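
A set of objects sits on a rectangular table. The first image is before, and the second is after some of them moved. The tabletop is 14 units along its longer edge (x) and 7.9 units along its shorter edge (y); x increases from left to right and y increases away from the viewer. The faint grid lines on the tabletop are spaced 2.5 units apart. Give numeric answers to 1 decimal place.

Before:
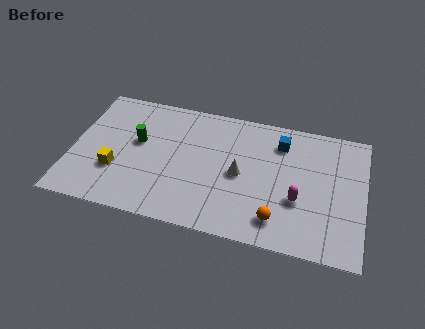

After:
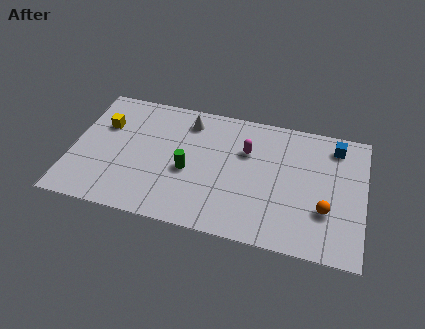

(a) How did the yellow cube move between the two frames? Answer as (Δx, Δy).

(-0.8, 2.7)

The yellow cube was at about (2.2, 2.6) and moved to about (1.4, 5.3).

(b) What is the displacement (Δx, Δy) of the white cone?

(-2.7, 2.7)

The white cone started near (8.1, 3.8) and ended near (5.4, 6.5).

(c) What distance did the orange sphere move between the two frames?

2.5

The orange sphere moved from about (10.0, 1.5) to (12.2, 2.6), a distance of √(2.2² + 1.1²) ≈ 2.5.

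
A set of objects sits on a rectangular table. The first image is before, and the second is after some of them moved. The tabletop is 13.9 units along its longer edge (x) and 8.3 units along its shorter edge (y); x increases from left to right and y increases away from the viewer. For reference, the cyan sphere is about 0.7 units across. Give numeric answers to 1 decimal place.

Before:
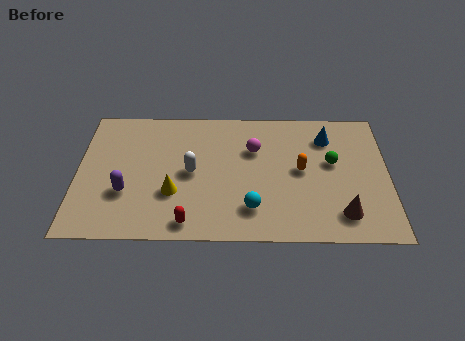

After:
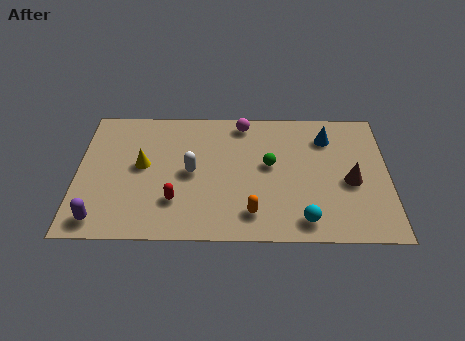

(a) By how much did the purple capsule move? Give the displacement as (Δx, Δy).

(-1.1, -1.7)

The purple capsule was at about (2.2, 2.8) and moved to about (1.1, 1.1).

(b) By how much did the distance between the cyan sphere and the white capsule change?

+2.3

The distance was about 3.5 in the first image and 5.8 in the second, so they moved 2.3 units further apart.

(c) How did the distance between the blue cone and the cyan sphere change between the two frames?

-0.3

The distance was about 5.6 in the first image and 5.3 in the second, so they moved 0.3 units closer together.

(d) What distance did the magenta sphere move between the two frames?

1.8

The magenta sphere was near (7.9, 5.6) before and (7.4, 7.3) after, so it travelled √(0.5² + 1.7²) ≈ 1.8 units.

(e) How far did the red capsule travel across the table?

1.4

From (5.0, 1.0) to (4.4, 2.3), the red capsule covered √(0.6² + 1.3²) ≈ 1.4 units.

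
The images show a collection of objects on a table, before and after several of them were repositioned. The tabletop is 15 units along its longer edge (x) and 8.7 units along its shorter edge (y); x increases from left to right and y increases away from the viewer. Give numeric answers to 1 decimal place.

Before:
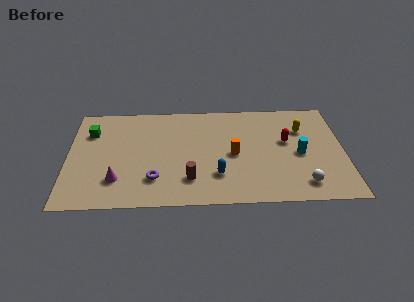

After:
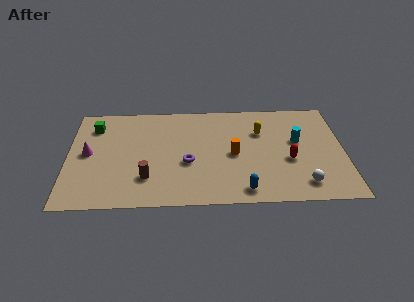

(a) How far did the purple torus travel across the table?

2.2

From (4.7, 2.2) to (6.5, 3.5), the purple torus covered √(1.8² + 1.3²) ≈ 2.2 units.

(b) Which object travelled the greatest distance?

the magenta cone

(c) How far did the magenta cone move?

2.8

From (2.7, 2.2) to (1.1, 4.5), the magenta cone covered √(1.6² + 2.3²) ≈ 2.8 units.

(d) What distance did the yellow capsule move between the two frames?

2.3

The yellow capsule moved from about (12.8, 6.1) to (10.5, 6.0), a distance of √(2.3² + 0.1²) ≈ 2.3.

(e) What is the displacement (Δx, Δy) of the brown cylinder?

(-2.3, 0.2)

The brown cylinder started near (6.6, 2.1) and ended near (4.3, 2.3).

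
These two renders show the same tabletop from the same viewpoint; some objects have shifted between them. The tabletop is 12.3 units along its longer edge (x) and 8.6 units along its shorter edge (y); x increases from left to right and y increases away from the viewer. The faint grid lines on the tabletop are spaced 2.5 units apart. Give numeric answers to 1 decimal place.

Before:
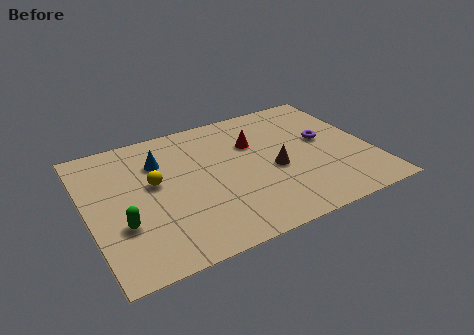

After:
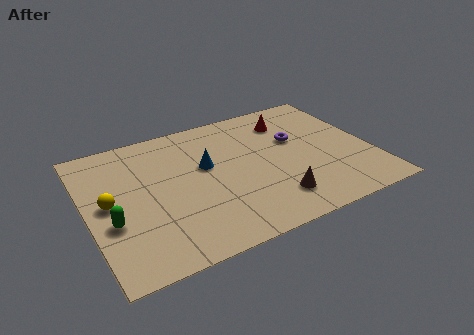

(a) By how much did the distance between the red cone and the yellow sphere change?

+3.9

Before: roughly 4.6 units apart; after: 8.5. That's 3.9 units further apart.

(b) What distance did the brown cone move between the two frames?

1.9

The brown cone moved from about (8.0, 3.7) to (7.7, 1.8), a distance of √(0.3² + 1.9²) ≈ 1.9.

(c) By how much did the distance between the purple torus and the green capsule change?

-0.7

The distance was about 9.3 in the first image and 8.6 in the second, so they moved 0.7 units closer together.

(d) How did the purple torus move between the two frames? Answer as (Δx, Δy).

(-1.2, 0.5)

From the two frames, the purple torus sits at roughly (10.4, 4.8) before and (9.2, 5.3) after.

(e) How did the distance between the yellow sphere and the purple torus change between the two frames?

+0.8

The distance was about 7.5 in the first image and 8.3 in the second, so they moved 0.8 units further apart.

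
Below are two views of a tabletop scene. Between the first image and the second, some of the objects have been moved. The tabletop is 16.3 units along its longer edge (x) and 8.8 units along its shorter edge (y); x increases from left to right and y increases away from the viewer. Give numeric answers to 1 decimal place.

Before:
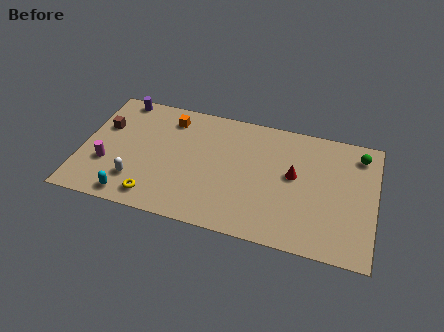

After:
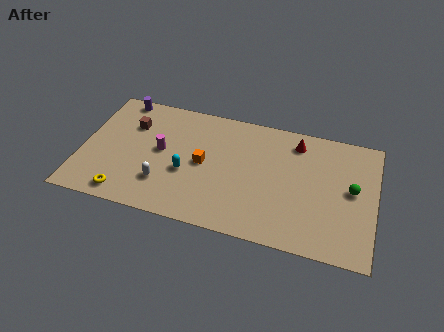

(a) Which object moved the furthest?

the cyan capsule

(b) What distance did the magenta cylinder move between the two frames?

3.4

The magenta cylinder moved from about (1.5, 3.0) to (4.4, 4.7), a distance of √(2.9² + 1.7²) ≈ 3.4.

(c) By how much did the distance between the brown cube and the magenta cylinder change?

-0.4

The distance was about 2.7 in the first image and 2.3 in the second, so they moved 0.4 units closer together.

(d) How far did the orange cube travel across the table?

3.5

The orange cube moved from about (4.7, 7.2) to (6.8, 4.4), a distance of √(2.1² + 2.8²) ≈ 3.5.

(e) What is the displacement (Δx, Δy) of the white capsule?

(1.5, 0.2)

The white capsule was at about (3.2, 2.2) and moved to about (4.7, 2.4).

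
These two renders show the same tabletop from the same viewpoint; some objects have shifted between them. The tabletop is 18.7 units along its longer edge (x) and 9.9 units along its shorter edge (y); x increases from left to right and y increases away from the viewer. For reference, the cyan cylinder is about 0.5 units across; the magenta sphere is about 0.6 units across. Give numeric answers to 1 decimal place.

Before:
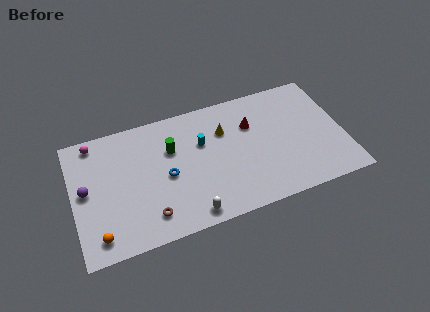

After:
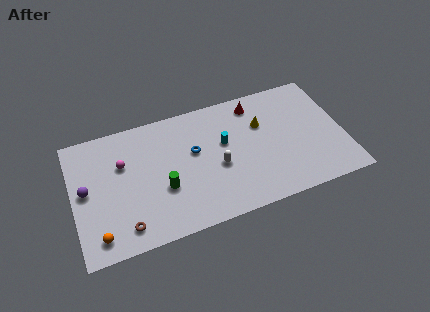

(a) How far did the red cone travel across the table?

1.6

From (12.5, 6.8) to (12.9, 8.4), the red cone covered √(0.4² + 1.6²) ≈ 1.6 units.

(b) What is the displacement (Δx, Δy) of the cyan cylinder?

(1.5, -0.5)

The cyan cylinder started near (9.0, 6.4) and ended near (10.5, 5.9).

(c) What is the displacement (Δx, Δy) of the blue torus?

(2.0, 1.3)

From the two frames, the blue torus sits at roughly (6.4, 4.6) before and (8.4, 5.9) after.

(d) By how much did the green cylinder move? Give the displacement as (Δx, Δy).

(-0.8, -2.9)

From the two frames, the green cylinder sits at roughly (6.9, 6.6) before and (6.1, 3.7) after.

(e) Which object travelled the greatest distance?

the white capsule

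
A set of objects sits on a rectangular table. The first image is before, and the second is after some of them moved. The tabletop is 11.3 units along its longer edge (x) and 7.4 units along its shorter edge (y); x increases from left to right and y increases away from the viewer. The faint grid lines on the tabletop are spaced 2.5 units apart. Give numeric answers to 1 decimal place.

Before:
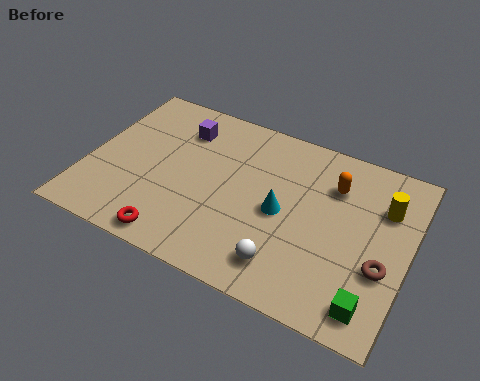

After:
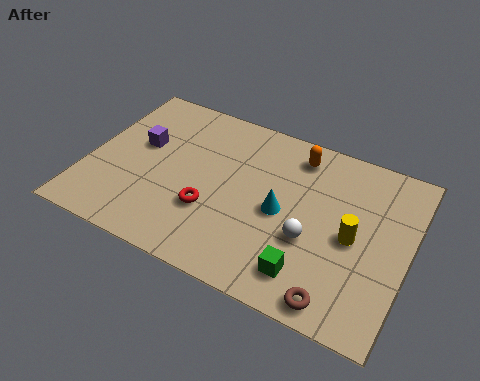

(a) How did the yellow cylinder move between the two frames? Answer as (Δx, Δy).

(-0.9, -1.7)

The yellow cylinder was at about (10.3, 5.2) and moved to about (9.4, 3.5).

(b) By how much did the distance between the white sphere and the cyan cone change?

-0.8

The distance was about 2.1 in the first image and 1.3 in the second, so they moved 0.8 units closer together.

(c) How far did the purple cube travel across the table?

1.8

The purple cube moved from about (3.0, 5.7) to (1.7, 4.4), a distance of √(1.3² + 1.3²) ≈ 1.8.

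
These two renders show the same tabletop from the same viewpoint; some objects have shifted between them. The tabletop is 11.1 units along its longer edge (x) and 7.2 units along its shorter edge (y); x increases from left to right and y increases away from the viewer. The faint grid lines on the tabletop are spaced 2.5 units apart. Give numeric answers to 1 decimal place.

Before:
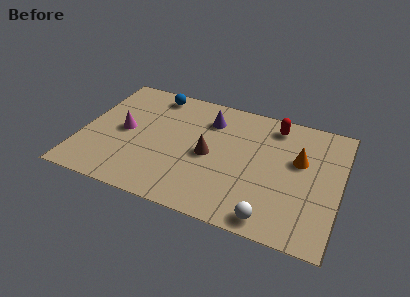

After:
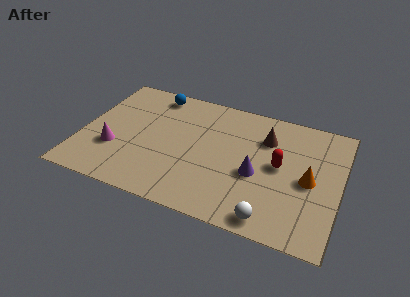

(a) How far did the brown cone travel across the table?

2.9

The brown cone moved from about (5.5, 3.4) to (7.8, 5.2), a distance of √(2.3² + 1.8²) ≈ 2.9.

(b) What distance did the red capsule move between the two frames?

2.3

From (8.1, 6.1) to (8.5, 3.8), the red capsule covered √(0.4² + 2.3²) ≈ 2.3 units.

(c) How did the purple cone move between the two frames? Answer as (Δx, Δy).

(2.3, -2.5)

From the two frames, the purple cone sits at roughly (5.3, 5.5) before and (7.6, 3.0) after.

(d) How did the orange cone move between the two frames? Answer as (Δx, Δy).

(0.5, -1.0)

The orange cone was at about (9.3, 4.4) and moved to about (9.8, 3.4).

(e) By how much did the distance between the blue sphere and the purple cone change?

+3.2

They were about 2.6 units apart before and 5.8 after — 3.2 units further apart.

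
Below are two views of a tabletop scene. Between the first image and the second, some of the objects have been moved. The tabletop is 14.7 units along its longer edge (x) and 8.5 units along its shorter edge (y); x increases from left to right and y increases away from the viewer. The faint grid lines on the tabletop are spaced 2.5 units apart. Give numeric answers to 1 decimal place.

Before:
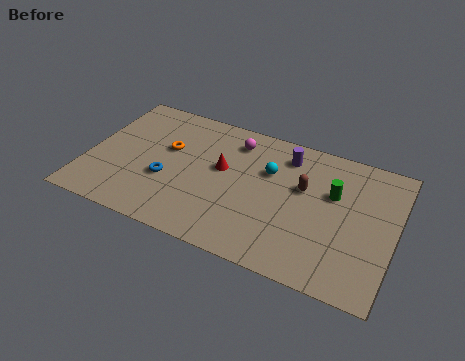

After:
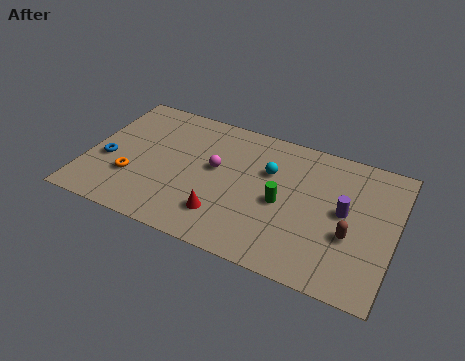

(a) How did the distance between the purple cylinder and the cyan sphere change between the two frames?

+2.4

The distance was about 1.5 in the first image and 3.9 in the second, so they moved 2.4 units further apart.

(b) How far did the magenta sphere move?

2.2

The magenta sphere was near (6.8, 6.9) before and (6.1, 4.8) after, so it travelled √(0.7² + 2.1²) ≈ 2.2 units.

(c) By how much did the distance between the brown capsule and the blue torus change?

+5.0

The distance was about 6.7 in the first image and 11.7 in the second, so they moved 5.0 units further apart.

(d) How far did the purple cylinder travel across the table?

3.8

The purple cylinder was near (9.3, 6.9) before and (12.3, 4.5) after, so it travelled √(3.0² + 2.4²) ≈ 3.8 units.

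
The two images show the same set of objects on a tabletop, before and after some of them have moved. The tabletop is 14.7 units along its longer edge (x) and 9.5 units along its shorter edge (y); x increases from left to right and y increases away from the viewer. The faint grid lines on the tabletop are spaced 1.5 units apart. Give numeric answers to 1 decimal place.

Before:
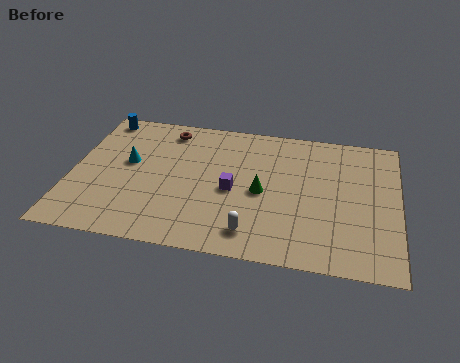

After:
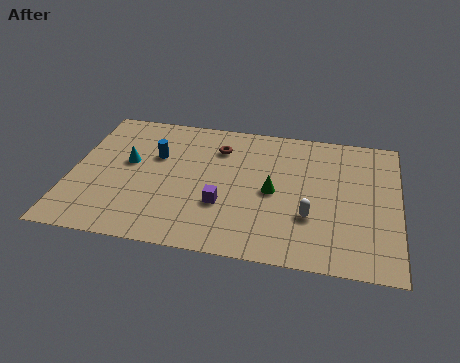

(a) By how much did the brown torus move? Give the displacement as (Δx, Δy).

(2.4, -0.9)

The brown torus was at about (4.1, 8.1) and moved to about (6.5, 7.2).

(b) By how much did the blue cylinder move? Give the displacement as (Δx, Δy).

(2.7, -2.4)

The blue cylinder started near (1.0, 8.5) and ended near (3.7, 6.1).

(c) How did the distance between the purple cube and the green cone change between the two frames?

+1.3

They were about 1.3 units apart before and 2.6 after — 1.3 units further apart.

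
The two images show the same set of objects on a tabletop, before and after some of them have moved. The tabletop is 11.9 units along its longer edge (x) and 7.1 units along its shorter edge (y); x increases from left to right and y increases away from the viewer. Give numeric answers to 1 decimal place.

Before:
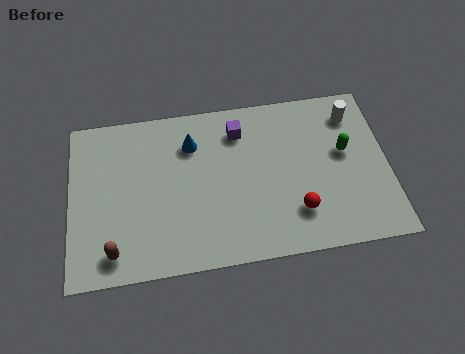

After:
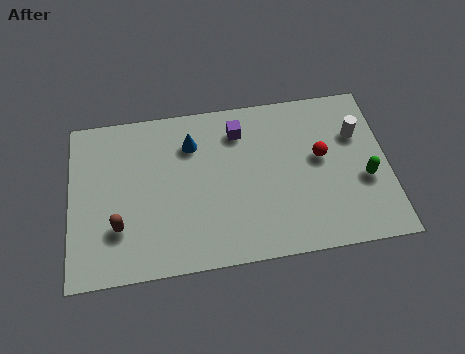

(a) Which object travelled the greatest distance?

the red sphere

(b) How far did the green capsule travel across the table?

1.5

The green capsule moved from about (10.3, 4.1) to (11.0, 2.8), a distance of √(0.7² + 1.3²) ≈ 1.5.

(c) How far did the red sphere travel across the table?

2.4

From (8.4, 1.8) to (9.4, 4.0), the red sphere covered √(1.0² + 2.2²) ≈ 2.4 units.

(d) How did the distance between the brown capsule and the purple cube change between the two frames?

-0.8

The distance was about 6.6 in the first image and 5.8 in the second, so they moved 0.8 units closer together.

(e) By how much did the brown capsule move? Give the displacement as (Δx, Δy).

(0.2, 1.0)

The brown capsule started near (1.6, 1.1) and ended near (1.8, 2.1).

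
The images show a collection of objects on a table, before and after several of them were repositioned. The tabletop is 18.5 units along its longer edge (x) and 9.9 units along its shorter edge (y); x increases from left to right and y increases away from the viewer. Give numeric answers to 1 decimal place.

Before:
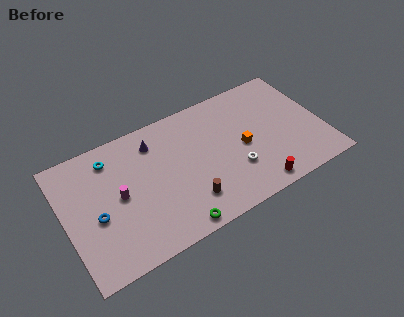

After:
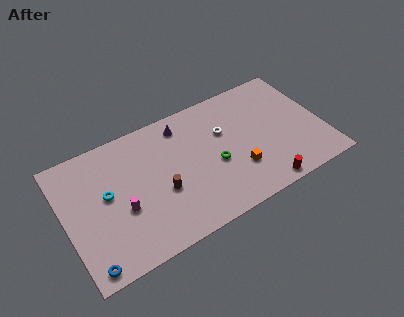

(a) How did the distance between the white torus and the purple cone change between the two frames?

-3.7

The distance was about 7.1 in the first image and 3.4 in the second, so they moved 3.7 units closer together.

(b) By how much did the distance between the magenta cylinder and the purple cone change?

+2.5

The distance was about 4.1 in the first image and 6.6 in the second, so they moved 2.5 units further apart.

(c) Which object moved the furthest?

the green torus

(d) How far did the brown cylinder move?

2.3

The brown cylinder moved from about (8.4, 2.3) to (6.7, 3.9), a distance of √(1.7² + 1.6²) ≈ 2.3.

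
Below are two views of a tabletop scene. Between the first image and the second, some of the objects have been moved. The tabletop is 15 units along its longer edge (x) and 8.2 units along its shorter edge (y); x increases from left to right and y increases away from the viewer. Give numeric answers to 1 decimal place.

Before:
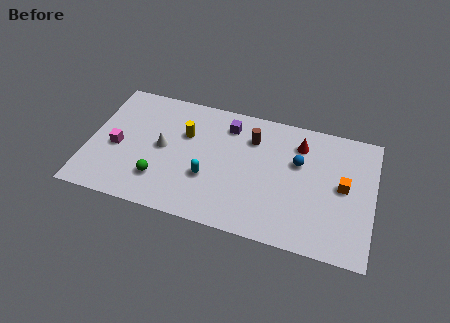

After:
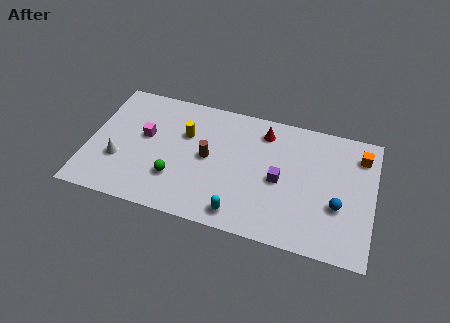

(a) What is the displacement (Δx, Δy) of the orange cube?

(0.8, 2.2)

From the two frames, the orange cube sits at roughly (13.4, 4.3) before and (14.2, 6.5) after.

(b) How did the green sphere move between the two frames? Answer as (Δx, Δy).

(0.8, 0.3)

The green sphere started near (3.9, 2.1) and ended near (4.7, 2.4).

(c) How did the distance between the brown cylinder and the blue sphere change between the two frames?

+4.3

They were about 2.7 units apart before and 7.0 after — 4.3 units further apart.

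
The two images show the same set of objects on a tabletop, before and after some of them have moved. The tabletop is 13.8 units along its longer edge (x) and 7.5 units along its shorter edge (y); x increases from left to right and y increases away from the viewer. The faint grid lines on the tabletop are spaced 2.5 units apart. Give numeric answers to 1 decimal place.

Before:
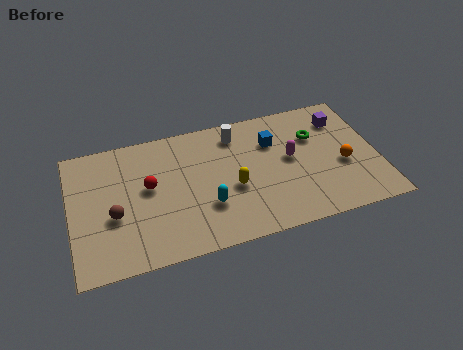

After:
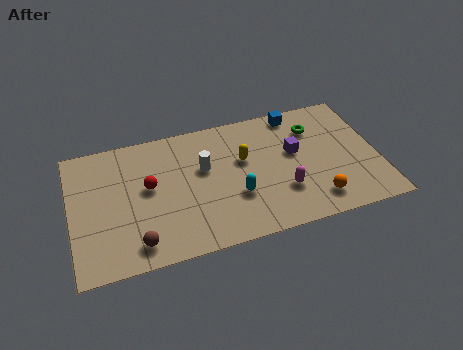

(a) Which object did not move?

the red sphere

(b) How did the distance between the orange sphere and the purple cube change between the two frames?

+0.4

The distance was about 2.7 in the first image and 3.1 in the second, so they moved 0.4 units further apart.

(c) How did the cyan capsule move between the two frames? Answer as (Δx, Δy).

(1.3, 0.2)

The cyan capsule was at about (6.0, 2.4) and moved to about (7.3, 2.6).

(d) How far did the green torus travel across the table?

0.5

The green torus was near (11.1, 5.1) before and (11.1, 5.6) after, so it travelled √(0.0² + 0.5²) ≈ 0.5 units.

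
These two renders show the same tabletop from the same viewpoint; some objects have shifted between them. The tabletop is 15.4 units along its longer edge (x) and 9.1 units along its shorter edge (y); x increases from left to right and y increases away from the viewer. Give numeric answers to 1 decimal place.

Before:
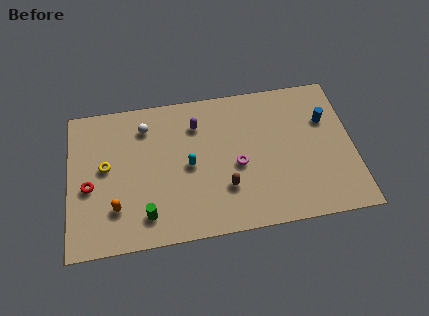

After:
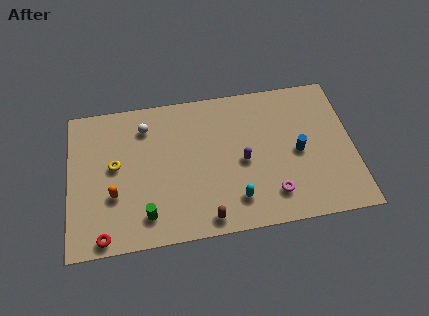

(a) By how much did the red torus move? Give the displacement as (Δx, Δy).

(0.7, -3.1)

The red torus was at about (1.1, 3.9) and moved to about (1.8, 0.8).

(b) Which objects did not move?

the white sphere and the green cylinder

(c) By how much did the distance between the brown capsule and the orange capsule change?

-0.5

They were about 5.9 units apart before and 5.4 after — 0.5 units closer together.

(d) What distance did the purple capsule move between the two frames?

3.6

The purple capsule was near (7.0, 6.9) before and (9.4, 4.2) after, so it travelled √(2.4² + 2.7²) ≈ 3.6 units.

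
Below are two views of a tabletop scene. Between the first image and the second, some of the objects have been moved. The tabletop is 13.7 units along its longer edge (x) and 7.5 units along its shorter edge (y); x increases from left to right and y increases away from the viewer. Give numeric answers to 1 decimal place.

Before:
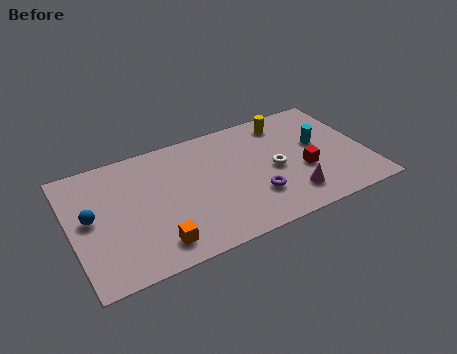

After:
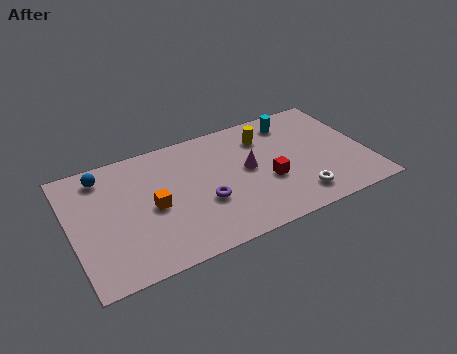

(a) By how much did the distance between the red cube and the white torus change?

+0.5

Before: roughly 1.4 units apart; after: 1.9. That's 0.5 units further apart.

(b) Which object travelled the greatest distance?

the magenta cone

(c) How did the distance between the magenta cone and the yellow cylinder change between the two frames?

-2.7

They were about 4.7 units apart before and 2.0 after — 2.7 units closer together.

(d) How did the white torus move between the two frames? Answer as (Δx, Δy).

(0.8, -2.1)

The white torus started near (9.4, 3.5) and ended near (10.2, 1.4).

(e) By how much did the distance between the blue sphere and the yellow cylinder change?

-2.2

Before: roughly 9.7 units apart; after: 7.5. That's 2.2 units closer together.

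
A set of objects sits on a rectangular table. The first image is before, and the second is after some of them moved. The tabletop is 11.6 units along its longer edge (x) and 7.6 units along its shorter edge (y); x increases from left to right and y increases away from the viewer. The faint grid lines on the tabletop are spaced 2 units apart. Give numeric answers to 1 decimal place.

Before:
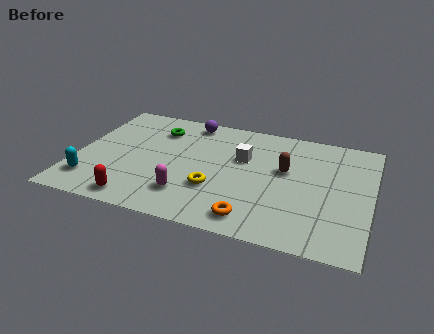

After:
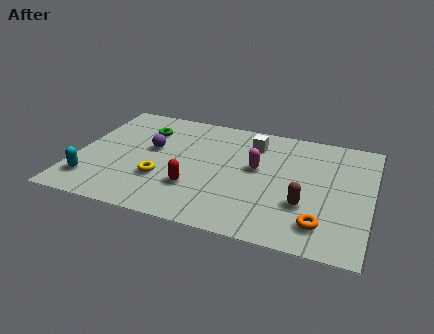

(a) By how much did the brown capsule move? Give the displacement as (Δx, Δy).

(0.9, -2.0)

The brown capsule started near (8.2, 4.5) and ended near (9.1, 2.5).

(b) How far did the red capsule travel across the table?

2.5

The red capsule moved from about (2.7, 0.9) to (4.8, 2.3), a distance of √(2.1² + 1.4²) ≈ 2.5.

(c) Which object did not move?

the cyan capsule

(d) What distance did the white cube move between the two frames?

1.1

The white cube was near (6.5, 4.8) before and (6.8, 5.9) after, so it travelled √(0.3² + 1.1²) ≈ 1.1 units.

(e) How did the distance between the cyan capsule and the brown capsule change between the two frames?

+0.4

Before: roughly 7.9 units apart; after: 8.3. That's 0.4 units further apart.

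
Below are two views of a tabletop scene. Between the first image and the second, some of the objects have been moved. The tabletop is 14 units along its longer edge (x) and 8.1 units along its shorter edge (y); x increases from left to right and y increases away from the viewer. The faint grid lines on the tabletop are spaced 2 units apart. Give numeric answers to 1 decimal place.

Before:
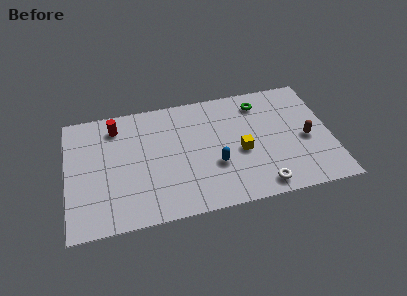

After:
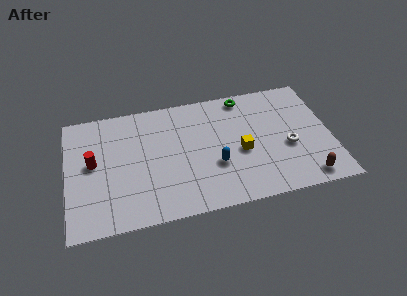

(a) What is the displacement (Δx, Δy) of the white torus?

(1.6, 2.3)

The white torus started near (10.1, 1.0) and ended near (11.7, 3.3).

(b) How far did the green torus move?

1.0

From (10.4, 6.6) to (9.6, 7.2), the green torus covered √(0.8² + 0.6²) ≈ 1.0 units.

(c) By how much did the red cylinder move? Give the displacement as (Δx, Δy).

(-1.3, -2.2)

The red cylinder was at about (2.7, 6.6) and moved to about (1.4, 4.4).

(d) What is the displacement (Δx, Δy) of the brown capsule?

(-0.2, -2.6)

From the two frames, the brown capsule sits at roughly (12.7, 3.6) before and (12.5, 1.0) after.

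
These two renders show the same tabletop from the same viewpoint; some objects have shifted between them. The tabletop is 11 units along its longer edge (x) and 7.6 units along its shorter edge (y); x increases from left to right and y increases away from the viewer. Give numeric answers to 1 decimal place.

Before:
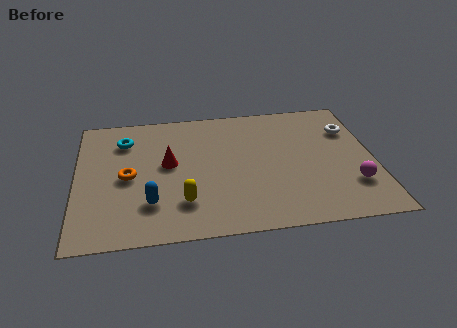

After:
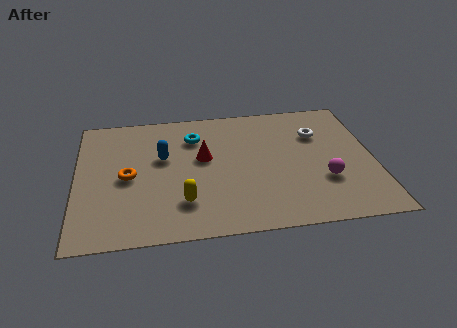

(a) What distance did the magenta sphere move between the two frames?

1.1

The magenta sphere was near (10.1, 2.1) before and (9.1, 2.5) after, so it travelled √(1.0² + 0.4²) ≈ 1.1 units.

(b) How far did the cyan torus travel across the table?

2.6

The cyan torus was near (1.8, 5.8) before and (4.4, 5.7) after, so it travelled √(2.6² + 0.1²) ≈ 2.6 units.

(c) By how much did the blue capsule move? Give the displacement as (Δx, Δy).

(0.5, 2.6)

From the two frames, the blue capsule sits at roughly (2.7, 2.0) before and (3.2, 4.6) after.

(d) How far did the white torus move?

1.2

From (10.2, 5.4) to (9.0, 5.3), the white torus covered √(1.2² + 0.1²) ≈ 1.2 units.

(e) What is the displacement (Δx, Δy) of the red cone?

(1.3, 0.2)

The red cone was at about (3.4, 4.2) and moved to about (4.7, 4.4).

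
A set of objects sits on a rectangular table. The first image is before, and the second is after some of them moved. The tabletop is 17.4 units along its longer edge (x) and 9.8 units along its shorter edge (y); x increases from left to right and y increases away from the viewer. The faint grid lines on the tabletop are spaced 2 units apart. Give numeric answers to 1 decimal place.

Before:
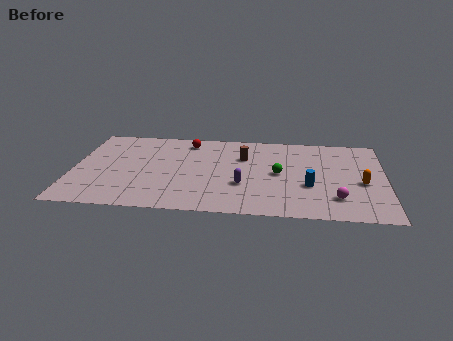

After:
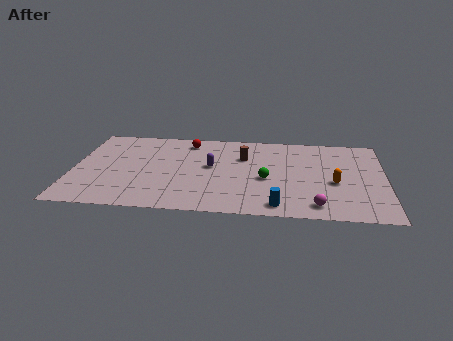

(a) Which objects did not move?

the brown cylinder and the red sphere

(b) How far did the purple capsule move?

2.7

From (9.5, 3.4) to (7.7, 5.4), the purple capsule covered √(1.8² + 2.0²) ≈ 2.7 units.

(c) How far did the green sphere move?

1.0

From (11.5, 4.9) to (10.8, 4.2), the green sphere covered √(0.7² + 0.7²) ≈ 1.0 units.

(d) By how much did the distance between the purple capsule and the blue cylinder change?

+2.0

They were about 3.7 units apart before and 5.7 after — 2.0 units further apart.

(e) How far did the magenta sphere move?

1.4

The magenta sphere was near (14.7, 2.3) before and (13.6, 1.4) after, so it travelled √(1.1² + 0.9²) ≈ 1.4 units.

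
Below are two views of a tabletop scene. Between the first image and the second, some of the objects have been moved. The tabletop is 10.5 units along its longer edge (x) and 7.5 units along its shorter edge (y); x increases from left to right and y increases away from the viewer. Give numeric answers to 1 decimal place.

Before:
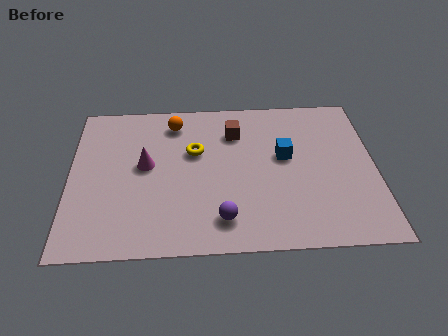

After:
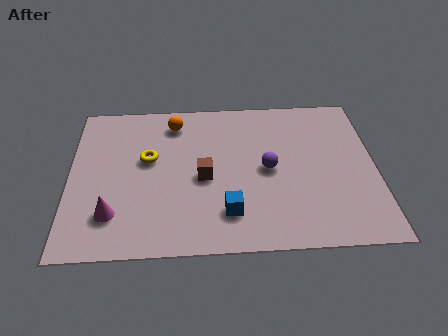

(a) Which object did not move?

the orange sphere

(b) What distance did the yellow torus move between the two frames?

1.6

From (4.3, 4.7) to (2.7, 4.4), the yellow torus covered √(1.6² + 0.3²) ≈ 1.6 units.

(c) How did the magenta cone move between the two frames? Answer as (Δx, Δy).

(-1.1, -2.3)

The magenta cone was at about (2.6, 4.1) and moved to about (1.5, 1.8).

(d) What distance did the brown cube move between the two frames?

2.5

The brown cube moved from about (5.7, 5.6) to (4.6, 3.4), a distance of √(1.1² + 2.2²) ≈ 2.5.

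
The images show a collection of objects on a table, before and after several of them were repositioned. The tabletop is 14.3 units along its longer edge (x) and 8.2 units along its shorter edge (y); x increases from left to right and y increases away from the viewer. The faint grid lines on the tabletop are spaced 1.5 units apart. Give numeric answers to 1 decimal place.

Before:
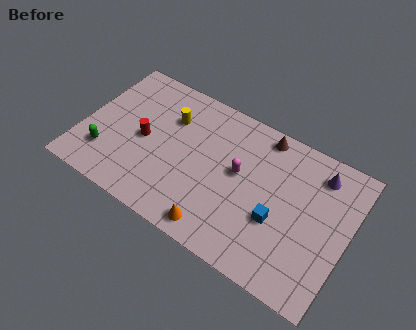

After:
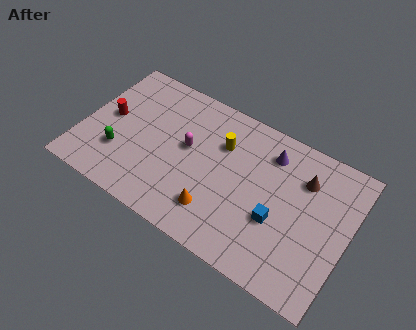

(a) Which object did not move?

the blue cube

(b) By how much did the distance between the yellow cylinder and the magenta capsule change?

-2.2

They were about 4.2 units apart before and 2.0 after — 2.2 units closer together.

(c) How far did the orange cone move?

0.9

The orange cone moved from about (7.8, 1.0) to (7.6, 1.9), a distance of √(0.2² + 0.9²) ≈ 0.9.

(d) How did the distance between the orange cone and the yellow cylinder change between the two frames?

-2.1

Before: roughly 5.9 units apart; after: 3.8. That's 2.1 units closer together.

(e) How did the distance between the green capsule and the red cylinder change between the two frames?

-0.5

The distance was about 2.5 in the first image and 2.0 in the second, so they moved 0.5 units closer together.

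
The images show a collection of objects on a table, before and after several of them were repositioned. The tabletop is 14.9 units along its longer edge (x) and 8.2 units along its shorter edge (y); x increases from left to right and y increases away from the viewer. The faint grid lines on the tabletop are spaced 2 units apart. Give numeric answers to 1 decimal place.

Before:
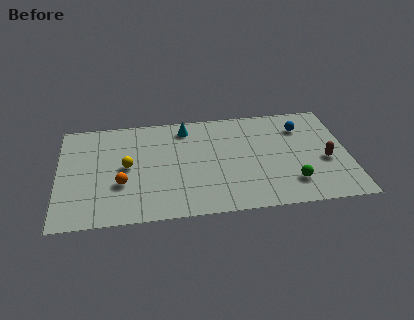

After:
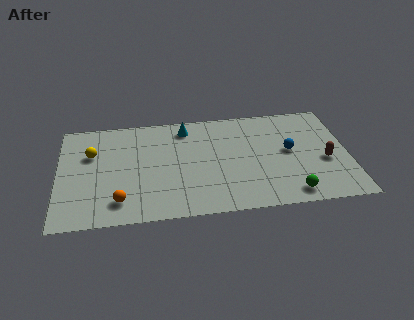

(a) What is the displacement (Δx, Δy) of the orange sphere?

(-0.1, -1.3)

From the two frames, the orange sphere sits at roughly (3.2, 2.9) before and (3.1, 1.6) after.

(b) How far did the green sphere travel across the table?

0.8

The green sphere was near (11.9, 1.9) before and (11.8, 1.1) after, so it travelled √(0.1² + 0.8²) ≈ 0.8 units.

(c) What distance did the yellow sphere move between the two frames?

2.2

The yellow sphere was near (3.5, 4.2) before and (1.7, 5.4) after, so it travelled √(1.8² + 1.2²) ≈ 2.2 units.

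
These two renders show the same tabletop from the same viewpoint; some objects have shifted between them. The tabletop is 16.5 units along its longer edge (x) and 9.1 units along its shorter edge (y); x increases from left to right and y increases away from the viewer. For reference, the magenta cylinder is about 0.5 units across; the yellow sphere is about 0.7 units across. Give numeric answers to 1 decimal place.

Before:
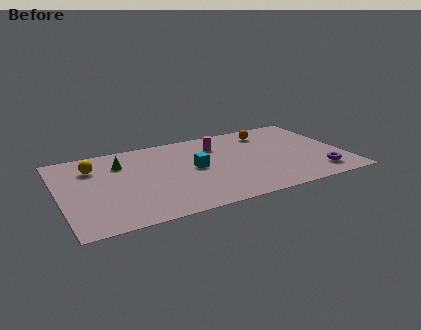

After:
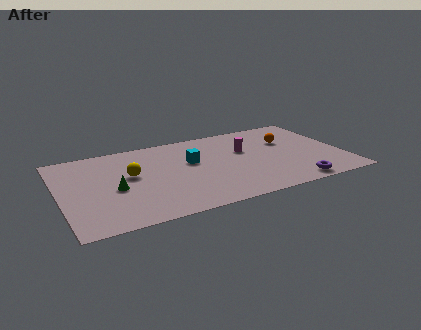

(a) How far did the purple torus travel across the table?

1.7

The purple torus was near (14.7, 1.7) before and (13.2, 1.0) after, so it travelled √(1.5² + 0.7²) ≈ 1.7 units.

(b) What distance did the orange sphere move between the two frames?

1.7

The orange sphere moved from about (12.5, 7.4) to (13.5, 6.0), a distance of √(1.0² + 1.4²) ≈ 1.7.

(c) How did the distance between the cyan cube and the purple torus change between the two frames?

-0.4

The distance was about 7.5 in the first image and 7.1 in the second, so they moved 0.4 units closer together.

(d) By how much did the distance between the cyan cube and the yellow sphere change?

-2.5

They were about 6.1 units apart before and 3.6 after — 2.5 units closer together.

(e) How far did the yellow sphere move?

2.6

From (2.1, 6.8) to (4.1, 5.2), the yellow sphere covered √(2.0² + 1.6²) ≈ 2.6 units.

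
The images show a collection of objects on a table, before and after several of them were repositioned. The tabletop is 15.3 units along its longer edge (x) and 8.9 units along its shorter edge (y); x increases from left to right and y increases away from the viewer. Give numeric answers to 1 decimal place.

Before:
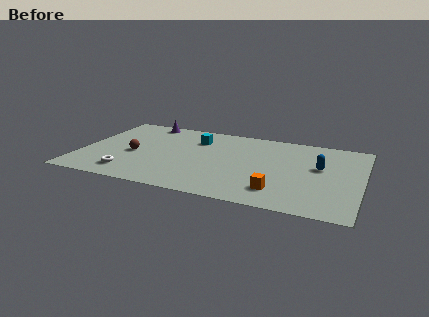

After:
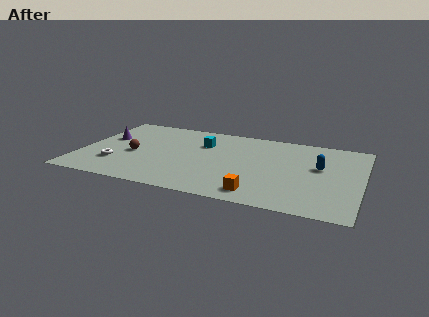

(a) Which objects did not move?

the blue capsule and the brown sphere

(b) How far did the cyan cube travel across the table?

0.6

The cyan cube was near (6.1, 6.6) before and (6.5, 6.2) after, so it travelled √(0.4² + 0.4²) ≈ 0.6 units.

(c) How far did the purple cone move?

3.2

The purple cone moved from about (3.1, 8.0) to (1.2, 5.4), a distance of √(1.9² + 2.6²) ≈ 3.2.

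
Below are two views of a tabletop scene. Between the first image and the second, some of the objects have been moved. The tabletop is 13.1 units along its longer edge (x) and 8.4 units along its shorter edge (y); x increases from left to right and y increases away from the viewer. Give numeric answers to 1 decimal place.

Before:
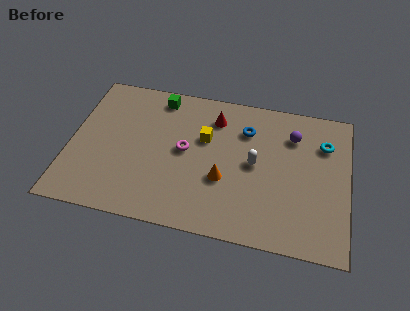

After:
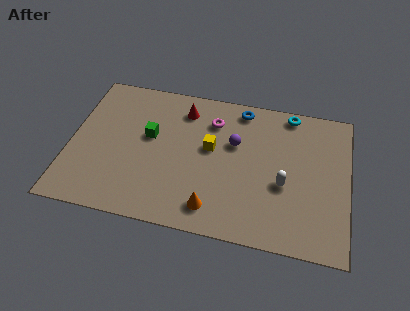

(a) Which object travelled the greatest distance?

the purple sphere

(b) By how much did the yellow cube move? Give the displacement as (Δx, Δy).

(0.3, -0.5)

The yellow cube was at about (6.3, 5.3) and moved to about (6.6, 4.8).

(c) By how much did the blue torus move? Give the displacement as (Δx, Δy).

(-0.3, 1.2)

The blue torus started near (8.2, 6.2) and ended near (7.9, 7.4).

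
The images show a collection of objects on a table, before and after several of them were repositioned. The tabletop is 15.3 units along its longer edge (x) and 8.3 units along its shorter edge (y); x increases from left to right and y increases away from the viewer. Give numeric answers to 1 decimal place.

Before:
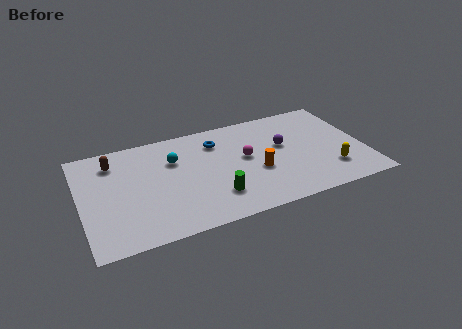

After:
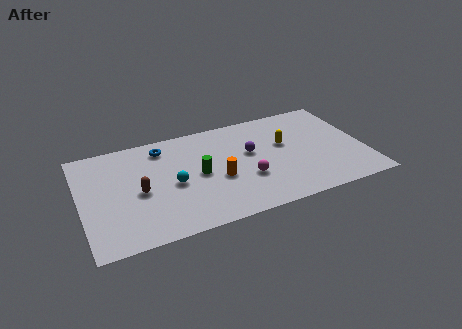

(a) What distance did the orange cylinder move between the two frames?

2.1

The orange cylinder was near (9.4, 3.3) before and (7.3, 3.4) after, so it travelled √(2.1² + 0.1²) ≈ 2.1 units.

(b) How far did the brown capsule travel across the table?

3.0

The brown capsule moved from about (1.9, 6.6) to (3.1, 3.8), a distance of √(1.2² + 2.8²) ≈ 3.0.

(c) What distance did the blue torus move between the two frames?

2.9

The blue torus was near (7.5, 6.4) before and (4.6, 6.9) after, so it travelled √(2.9² + 0.5²) ≈ 2.9 units.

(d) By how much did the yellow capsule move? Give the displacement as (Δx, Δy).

(-2.2, 2.9)

The yellow capsule was at about (13.3, 2.1) and moved to about (11.1, 5.0).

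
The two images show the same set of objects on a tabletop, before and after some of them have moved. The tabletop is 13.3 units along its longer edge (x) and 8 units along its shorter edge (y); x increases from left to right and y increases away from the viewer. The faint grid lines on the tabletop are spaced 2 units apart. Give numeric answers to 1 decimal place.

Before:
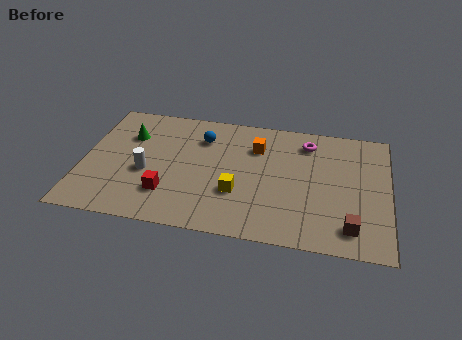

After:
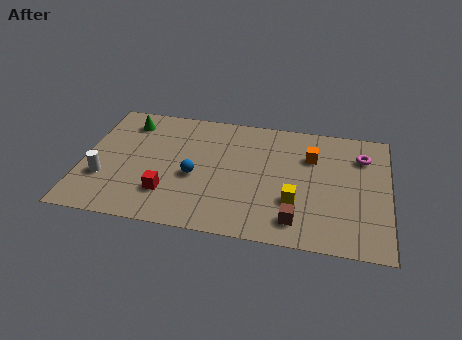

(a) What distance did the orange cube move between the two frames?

2.4

The orange cube moved from about (7.5, 5.8) to (9.9, 5.6), a distance of √(2.4² + 0.2²) ≈ 2.4.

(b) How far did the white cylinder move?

1.9

The white cylinder was near (2.8, 3.3) before and (1.0, 2.6) after, so it travelled √(1.8² + 0.7²) ≈ 1.9 units.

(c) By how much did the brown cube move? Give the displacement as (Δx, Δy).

(-2.3, 0.0)

The brown cube started near (11.7, 1.4) and ended near (9.4, 1.4).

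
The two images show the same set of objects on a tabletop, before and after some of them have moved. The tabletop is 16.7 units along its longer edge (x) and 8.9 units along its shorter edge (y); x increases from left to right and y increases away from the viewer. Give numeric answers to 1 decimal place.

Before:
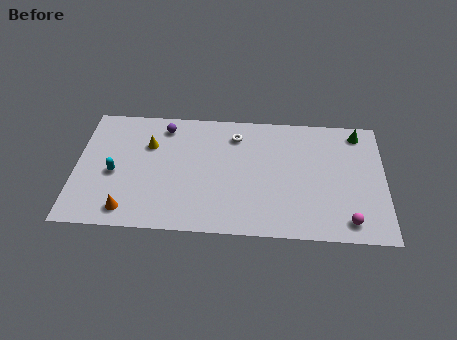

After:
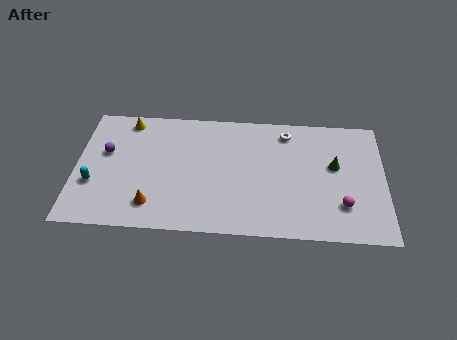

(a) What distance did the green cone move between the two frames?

2.8

The green cone moved from about (15.3, 7.7) to (14.0, 5.2), a distance of √(1.3² + 2.5²) ≈ 2.8.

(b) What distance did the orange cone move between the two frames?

1.4

From (2.9, 1.3) to (4.2, 1.8), the orange cone covered √(1.3² + 0.5²) ≈ 1.4 units.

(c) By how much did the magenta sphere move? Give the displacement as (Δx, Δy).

(-0.3, 1.1)

The magenta sphere was at about (14.7, 1.3) and moved to about (14.4, 2.4).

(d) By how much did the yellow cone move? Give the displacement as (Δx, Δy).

(-1.2, 1.7)

From the two frames, the yellow cone sits at roughly (3.9, 6.1) before and (2.7, 7.8) after.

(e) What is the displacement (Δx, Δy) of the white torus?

(2.8, 0.4)

The white torus started near (8.6, 7.1) and ended near (11.4, 7.5).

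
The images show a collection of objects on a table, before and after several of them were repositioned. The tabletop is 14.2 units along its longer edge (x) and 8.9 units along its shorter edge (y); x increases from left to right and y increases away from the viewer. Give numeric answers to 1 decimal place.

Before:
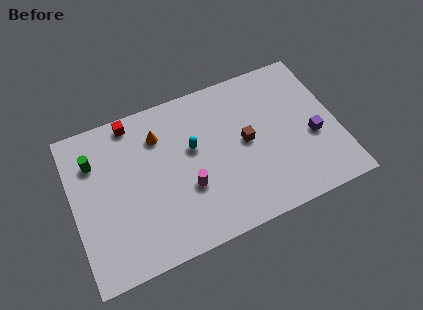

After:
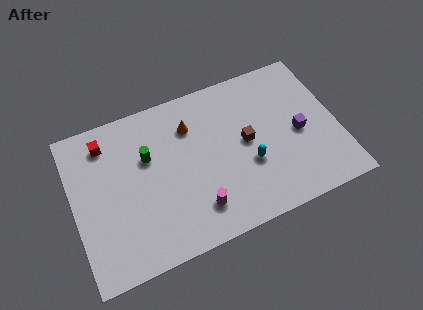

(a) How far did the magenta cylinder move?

1.3

The magenta cylinder moved from about (6.0, 3.2) to (6.3, 1.9), a distance of √(0.3² + 1.3²) ≈ 1.3.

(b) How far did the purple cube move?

0.9

The purple cube was near (12.8, 3.6) before and (12.1, 4.1) after, so it travelled √(0.7² + 0.5²) ≈ 0.9 units.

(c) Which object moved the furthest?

the cyan capsule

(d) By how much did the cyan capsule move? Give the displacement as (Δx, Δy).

(2.8, -2.0)

From the two frames, the cyan capsule sits at roughly (6.5, 5.3) before and (9.3, 3.3) after.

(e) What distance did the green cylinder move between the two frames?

2.9

The green cylinder was near (1.3, 6.5) before and (4.1, 5.7) after, so it travelled √(2.8² + 0.8²) ≈ 2.9 units.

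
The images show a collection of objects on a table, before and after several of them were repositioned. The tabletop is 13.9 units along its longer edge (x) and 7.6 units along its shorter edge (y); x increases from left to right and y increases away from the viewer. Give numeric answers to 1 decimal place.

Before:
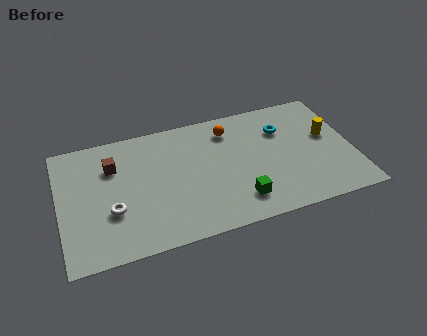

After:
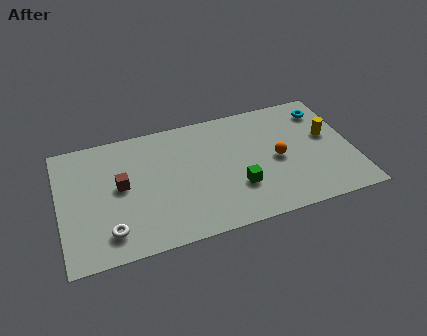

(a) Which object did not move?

the yellow cylinder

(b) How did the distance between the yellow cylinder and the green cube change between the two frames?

-0.4

The distance was about 5.3 in the first image and 4.9 in the second, so they moved 0.4 units closer together.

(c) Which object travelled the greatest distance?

the orange sphere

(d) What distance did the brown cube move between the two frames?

1.3

The brown cube moved from about (2.6, 5.4) to (2.9, 4.1), a distance of √(0.3² + 1.3²) ≈ 1.3.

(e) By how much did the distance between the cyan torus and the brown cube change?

+2.0

They were about 8.1 units apart before and 10.1 after — 2.0 units further apart.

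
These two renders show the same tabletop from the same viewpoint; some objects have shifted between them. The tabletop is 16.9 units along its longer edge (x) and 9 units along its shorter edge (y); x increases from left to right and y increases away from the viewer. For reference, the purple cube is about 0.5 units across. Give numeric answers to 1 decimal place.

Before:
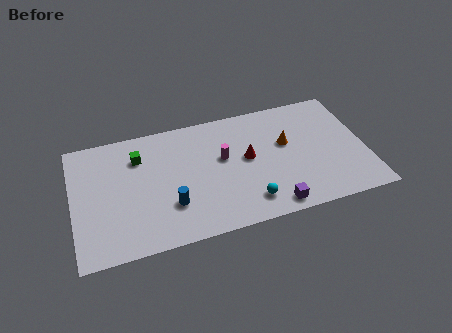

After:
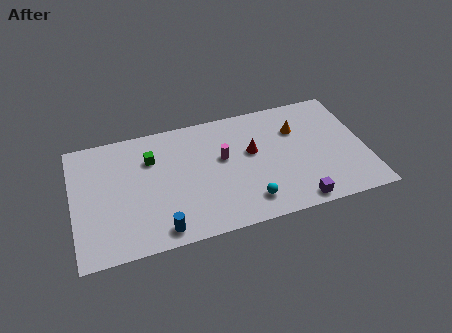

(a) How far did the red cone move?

0.5

The red cone moved from about (10.1, 4.9) to (10.4, 5.3), a distance of √(0.3² + 0.4²) ≈ 0.5.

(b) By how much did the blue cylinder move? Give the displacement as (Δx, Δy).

(-0.7, -1.6)

From the two frames, the blue cylinder sits at roughly (5.5, 2.7) before and (4.8, 1.1) after.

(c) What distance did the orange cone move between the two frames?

1.1

The orange cone moved from about (12.4, 5.4) to (13.1, 6.3), a distance of √(0.7² + 0.9²) ≈ 1.1.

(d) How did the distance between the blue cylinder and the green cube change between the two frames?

+1.0

The distance was about 4.3 in the first image and 5.3 in the second, so they moved 1.0 units further apart.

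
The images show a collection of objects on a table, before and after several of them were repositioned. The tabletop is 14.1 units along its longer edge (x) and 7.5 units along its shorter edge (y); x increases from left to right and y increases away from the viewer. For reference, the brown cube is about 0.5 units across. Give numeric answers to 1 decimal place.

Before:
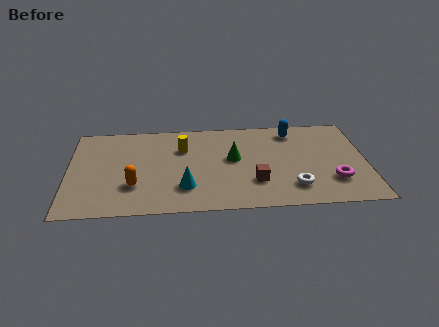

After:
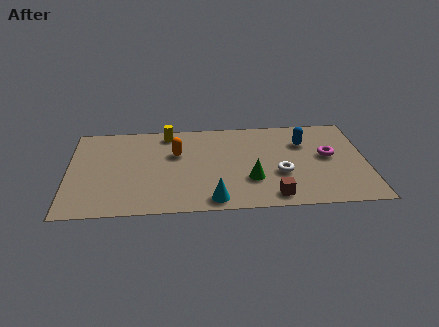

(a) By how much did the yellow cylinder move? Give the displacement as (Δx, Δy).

(-0.7, 1.3)

The yellow cylinder started near (5.4, 5.2) and ended near (4.7, 6.5).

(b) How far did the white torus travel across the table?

1.3

The white torus moved from about (10.6, 1.7) to (10.0, 2.8), a distance of √(0.6² + 1.1²) ≈ 1.3.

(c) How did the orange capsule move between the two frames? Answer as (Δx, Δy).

(2.0, 2.5)

From the two frames, the orange capsule sits at roughly (3.1, 2.3) before and (5.1, 4.8) after.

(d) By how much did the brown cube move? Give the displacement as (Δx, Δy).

(0.8, -1.2)

From the two frames, the brown cube sits at roughly (8.8, 2.2) before and (9.6, 1.0) after.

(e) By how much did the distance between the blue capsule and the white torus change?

-1.8

They were about 4.6 units apart before and 2.8 after — 1.8 units closer together.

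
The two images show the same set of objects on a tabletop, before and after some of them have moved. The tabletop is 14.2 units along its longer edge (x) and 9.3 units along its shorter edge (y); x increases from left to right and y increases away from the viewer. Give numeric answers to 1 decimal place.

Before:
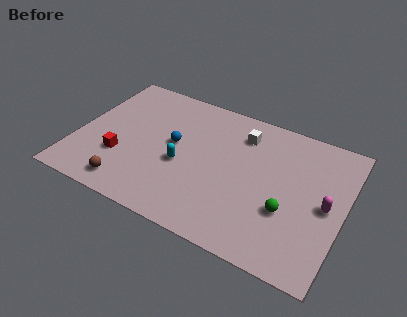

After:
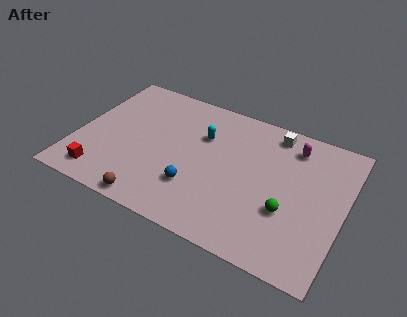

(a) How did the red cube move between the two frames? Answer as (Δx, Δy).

(-0.8, -1.6)

The red cube started near (2.5, 3.0) and ended near (1.7, 1.4).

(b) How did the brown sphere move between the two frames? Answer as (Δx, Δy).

(1.4, -0.5)

The brown sphere started near (3.2, 1.3) and ended near (4.6, 0.8).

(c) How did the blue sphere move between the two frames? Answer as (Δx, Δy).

(1.5, -2.4)

The blue sphere was at about (5.1, 5.1) and moved to about (6.6, 2.7).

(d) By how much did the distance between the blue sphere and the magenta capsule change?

-1.5

Before: roughly 8.2 units apart; after: 6.7. That's 1.5 units closer together.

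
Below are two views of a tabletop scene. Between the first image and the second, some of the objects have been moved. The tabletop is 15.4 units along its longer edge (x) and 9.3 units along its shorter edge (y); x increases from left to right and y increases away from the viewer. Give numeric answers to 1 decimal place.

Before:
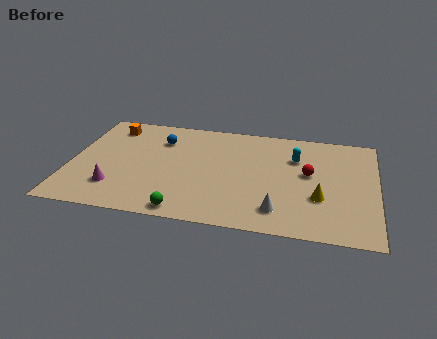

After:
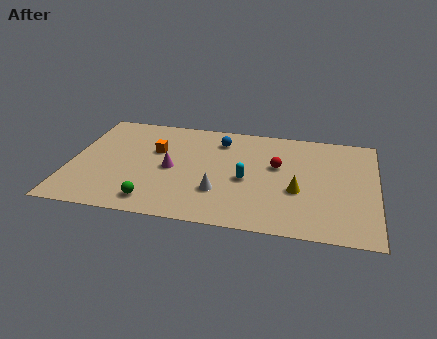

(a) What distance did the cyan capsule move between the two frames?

3.4

The cyan capsule was near (11.3, 6.5) before and (8.9, 4.1) after, so it travelled √(2.4² + 2.4²) ≈ 3.4 units.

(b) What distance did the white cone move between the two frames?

3.2

From (10.6, 1.8) to (7.6, 2.8), the white cone covered √(3.0² + 1.0²) ≈ 3.2 units.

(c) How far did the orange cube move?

3.0

The orange cube moved from about (1.8, 7.7) to (4.2, 5.9), a distance of √(2.4² + 1.8²) ≈ 3.0.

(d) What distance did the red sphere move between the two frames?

1.6

The red sphere was near (12.0, 5.2) before and (10.4, 5.6) after, so it travelled √(1.6² + 0.4²) ≈ 1.6 units.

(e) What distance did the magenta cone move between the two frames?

3.4

The magenta cone moved from about (2.4, 2.3) to (5.1, 4.4), a distance of √(2.7² + 2.1²) ≈ 3.4.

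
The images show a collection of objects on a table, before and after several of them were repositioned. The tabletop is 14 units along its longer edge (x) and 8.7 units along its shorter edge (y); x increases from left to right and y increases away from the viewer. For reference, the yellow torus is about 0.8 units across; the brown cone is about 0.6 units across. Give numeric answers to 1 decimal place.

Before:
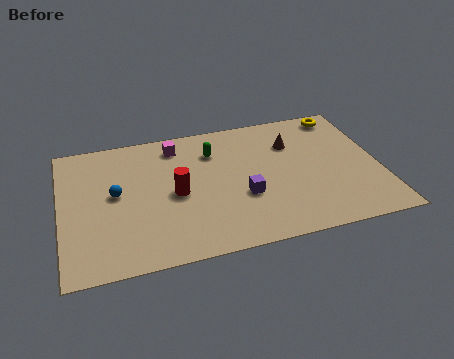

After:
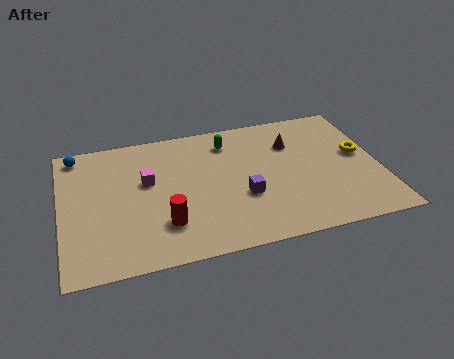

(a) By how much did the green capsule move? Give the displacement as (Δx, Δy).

(0.7, 0.5)

From the two frames, the green capsule sits at roughly (6.8, 6.5) before and (7.5, 7.0) after.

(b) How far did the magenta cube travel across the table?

2.5

The magenta cube moved from about (5.2, 7.3) to (3.8, 5.2), a distance of √(1.4² + 2.1²) ≈ 2.5.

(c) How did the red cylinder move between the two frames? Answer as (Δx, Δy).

(-0.6, -1.8)

From the two frames, the red cylinder sits at roughly (5.0, 4.1) before and (4.4, 2.3) after.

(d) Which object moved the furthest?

the blue sphere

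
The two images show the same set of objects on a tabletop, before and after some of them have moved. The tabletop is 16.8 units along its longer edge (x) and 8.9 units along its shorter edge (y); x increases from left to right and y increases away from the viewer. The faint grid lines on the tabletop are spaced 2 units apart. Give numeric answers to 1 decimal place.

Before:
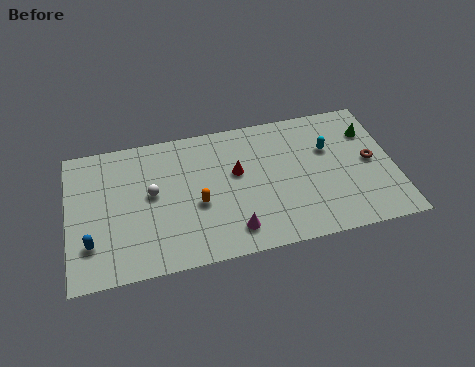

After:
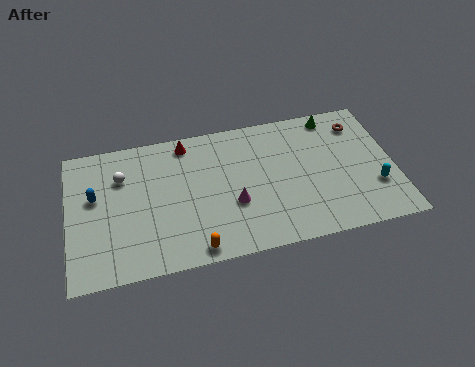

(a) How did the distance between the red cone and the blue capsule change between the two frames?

-2.7

They were about 8.1 units apart before and 5.4 after — 2.7 units closer together.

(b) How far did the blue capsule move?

2.9

The blue capsule moved from about (1.1, 2.4) to (1.4, 5.3), a distance of √(0.3² + 2.9²) ≈ 2.9.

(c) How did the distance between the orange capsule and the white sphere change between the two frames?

+3.8

The distance was about 2.6 in the first image and 6.4 in the second, so they moved 3.8 units further apart.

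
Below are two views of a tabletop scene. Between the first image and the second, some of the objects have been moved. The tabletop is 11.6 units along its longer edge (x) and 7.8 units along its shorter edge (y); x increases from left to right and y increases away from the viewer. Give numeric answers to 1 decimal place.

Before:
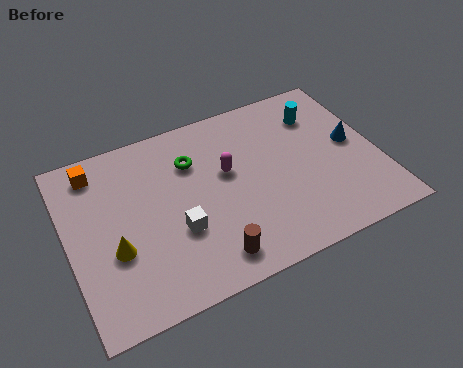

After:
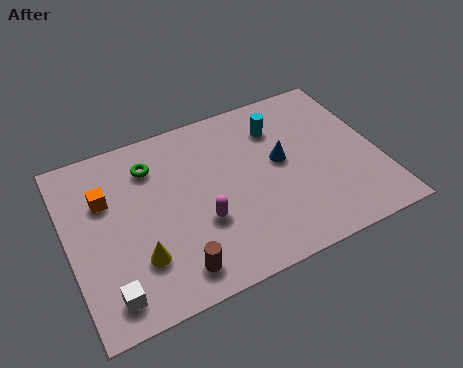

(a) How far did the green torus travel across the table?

1.6

From (4.8, 5.6) to (3.3, 6.0), the green torus covered √(1.5² + 0.4²) ≈ 1.6 units.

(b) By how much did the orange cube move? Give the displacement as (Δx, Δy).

(0.2, -1.4)

The orange cube started near (1.3, 6.6) and ended near (1.5, 5.2).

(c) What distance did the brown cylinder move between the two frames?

1.3

From (4.9, 1.2) to (3.6, 1.2), the brown cylinder covered √(1.3² + 0.0²) ≈ 1.3 units.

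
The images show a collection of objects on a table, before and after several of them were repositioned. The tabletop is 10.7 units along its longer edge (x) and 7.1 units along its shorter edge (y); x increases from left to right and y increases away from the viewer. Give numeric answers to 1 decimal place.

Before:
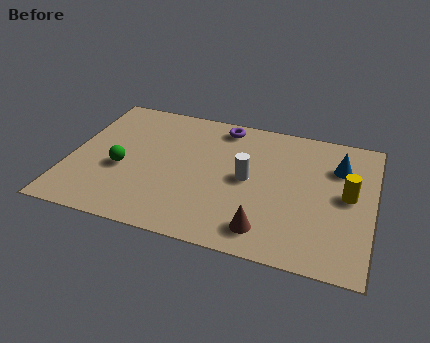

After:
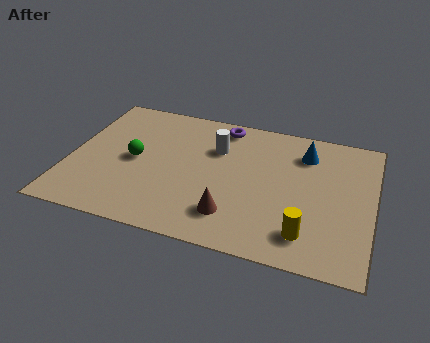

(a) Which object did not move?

the purple torus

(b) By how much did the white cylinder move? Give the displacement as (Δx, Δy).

(-1.2, 1.3)

From the two frames, the white cylinder sits at roughly (6.3, 3.6) before and (5.1, 4.9) after.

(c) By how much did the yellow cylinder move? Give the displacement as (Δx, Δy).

(-1.3, -2.3)

The yellow cylinder started near (9.8, 3.7) and ended near (8.5, 1.4).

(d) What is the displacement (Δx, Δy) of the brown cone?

(-1.2, 0.4)

From the two frames, the brown cone sits at roughly (7.1, 1.2) before and (5.9, 1.6) after.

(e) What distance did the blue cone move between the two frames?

1.3

The blue cone moved from about (9.4, 5.1) to (8.2, 5.5), a distance of √(1.2² + 0.4²) ≈ 1.3.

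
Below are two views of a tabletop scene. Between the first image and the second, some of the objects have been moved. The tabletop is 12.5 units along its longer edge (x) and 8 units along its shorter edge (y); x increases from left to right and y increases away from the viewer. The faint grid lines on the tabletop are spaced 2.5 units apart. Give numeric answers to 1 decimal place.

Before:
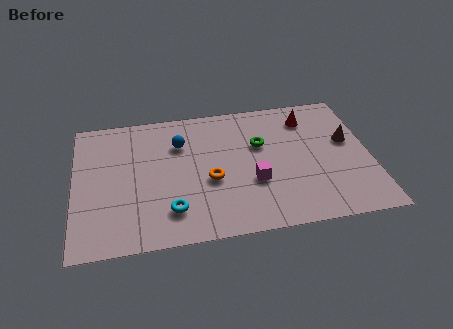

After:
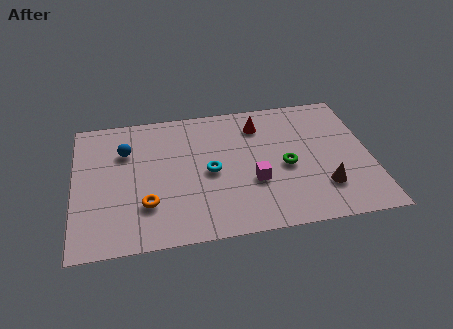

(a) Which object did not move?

the magenta cube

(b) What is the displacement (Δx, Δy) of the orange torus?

(-2.7, -1.0)

The orange torus started near (5.7, 3.3) and ended near (3.0, 2.3).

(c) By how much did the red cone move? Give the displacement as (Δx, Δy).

(-2.1, -0.1)

From the two frames, the red cone sits at roughly (10.0, 6.4) before and (7.9, 6.3) after.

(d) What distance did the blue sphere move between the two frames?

2.3

The blue sphere was near (4.5, 5.7) before and (2.2, 5.6) after, so it travelled √(2.3² + 0.1²) ≈ 2.3 units.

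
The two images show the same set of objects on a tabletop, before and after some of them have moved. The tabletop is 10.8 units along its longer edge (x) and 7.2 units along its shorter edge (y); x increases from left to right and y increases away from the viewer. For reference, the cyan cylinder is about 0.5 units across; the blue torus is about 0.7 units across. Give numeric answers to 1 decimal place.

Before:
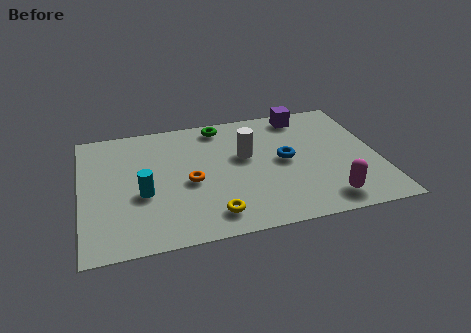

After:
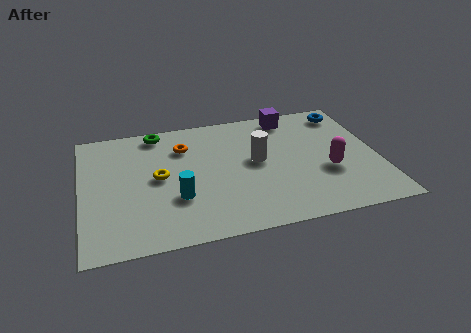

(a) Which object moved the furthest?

the blue torus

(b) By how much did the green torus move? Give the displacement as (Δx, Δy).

(-2.3, 0.1)

From the two frames, the green torus sits at roughly (5.2, 6.3) before and (2.9, 6.4) after.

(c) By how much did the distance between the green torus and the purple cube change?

+1.8

Before: roughly 3.1 units apart; after: 4.9. That's 1.8 units further apart.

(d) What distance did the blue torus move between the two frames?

3.5

The blue torus moved from about (7.4, 3.7) to (9.9, 6.1), a distance of √(2.5² + 2.4²) ≈ 3.5.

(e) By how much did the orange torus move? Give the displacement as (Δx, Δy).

(-0.1, 2.1)

The orange torus started near (3.9, 3.2) and ended near (3.8, 5.3).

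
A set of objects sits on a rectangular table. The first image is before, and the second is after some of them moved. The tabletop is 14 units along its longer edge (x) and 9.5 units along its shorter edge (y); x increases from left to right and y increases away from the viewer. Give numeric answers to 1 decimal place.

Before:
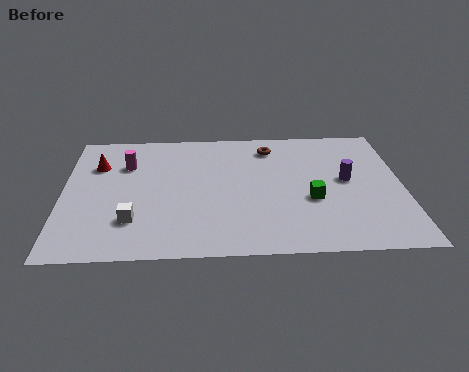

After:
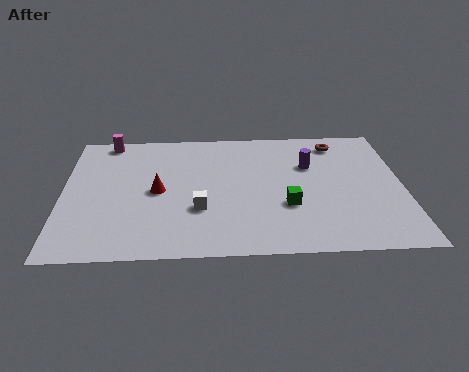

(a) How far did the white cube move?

2.8

From (2.9, 2.5) to (5.6, 3.2), the white cube covered √(2.7² + 0.7²) ≈ 2.8 units.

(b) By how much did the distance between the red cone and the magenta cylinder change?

+3.3

Before: roughly 1.2 units apart; after: 4.5. That's 3.3 units further apart.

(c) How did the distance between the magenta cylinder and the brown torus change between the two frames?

+3.5

They were about 6.1 units apart before and 9.6 after — 3.5 units further apart.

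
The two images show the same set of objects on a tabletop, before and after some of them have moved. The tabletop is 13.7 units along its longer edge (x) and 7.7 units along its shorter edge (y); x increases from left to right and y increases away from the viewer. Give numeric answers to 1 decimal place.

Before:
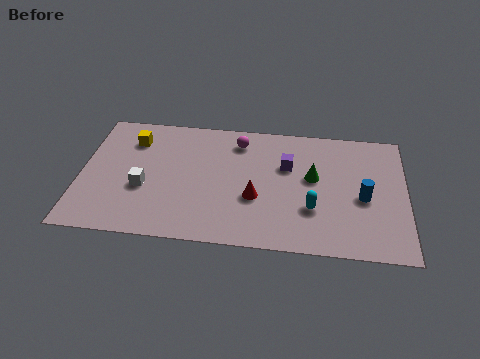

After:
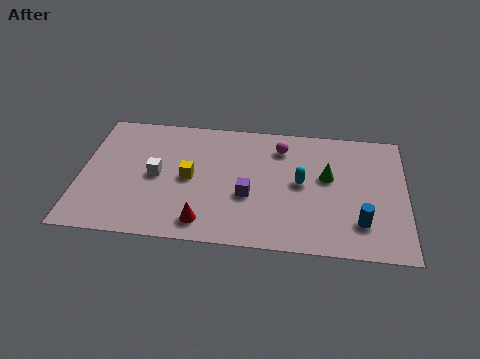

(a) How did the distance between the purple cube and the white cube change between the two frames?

-2.3

Before: roughly 6.3 units apart; after: 4.0. That's 2.3 units closer together.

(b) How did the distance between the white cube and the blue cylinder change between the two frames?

-0.4

The distance was about 9.2 in the first image and 8.8 in the second, so they moved 0.4 units closer together.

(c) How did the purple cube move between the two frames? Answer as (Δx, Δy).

(-1.6, -2.0)

The purple cube was at about (8.7, 5.0) and moved to about (7.1, 3.0).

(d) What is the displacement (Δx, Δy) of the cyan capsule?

(-0.5, 1.5)

The cyan capsule was at about (9.8, 2.5) and moved to about (9.3, 4.0).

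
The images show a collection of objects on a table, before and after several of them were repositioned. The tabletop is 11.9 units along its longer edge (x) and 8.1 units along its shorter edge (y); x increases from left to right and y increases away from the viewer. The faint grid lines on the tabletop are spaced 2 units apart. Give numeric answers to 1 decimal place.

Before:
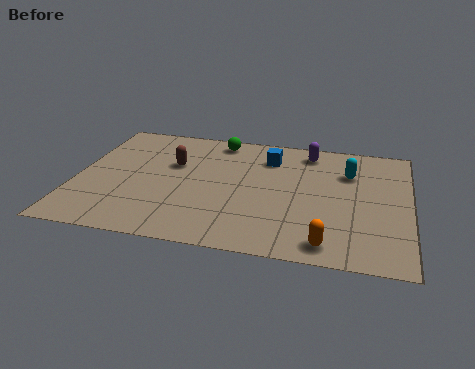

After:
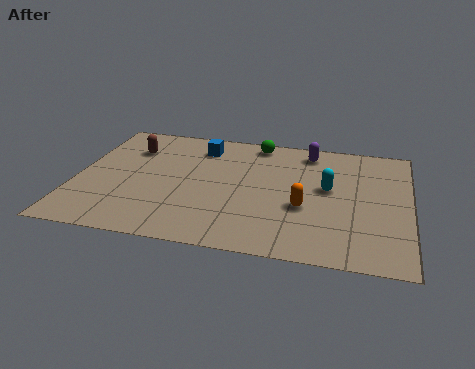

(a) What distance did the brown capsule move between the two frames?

1.8

The brown capsule was near (3.4, 5.1) before and (1.8, 5.9) after, so it travelled √(1.6² + 0.8²) ≈ 1.8 units.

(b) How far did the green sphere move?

1.4

The green sphere moved from about (4.9, 7.1) to (6.3, 7.2), a distance of √(1.4² + 0.1²) ≈ 1.4.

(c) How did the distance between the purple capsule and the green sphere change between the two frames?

-1.4

They were about 3.3 units apart before and 1.9 after — 1.4 units closer together.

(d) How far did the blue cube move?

2.5

The blue cube moved from about (6.8, 6.2) to (4.3, 6.5), a distance of √(2.5² + 0.3²) ≈ 2.5.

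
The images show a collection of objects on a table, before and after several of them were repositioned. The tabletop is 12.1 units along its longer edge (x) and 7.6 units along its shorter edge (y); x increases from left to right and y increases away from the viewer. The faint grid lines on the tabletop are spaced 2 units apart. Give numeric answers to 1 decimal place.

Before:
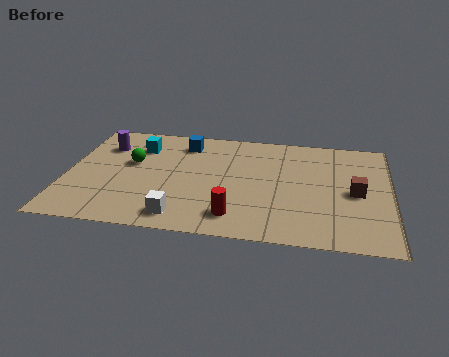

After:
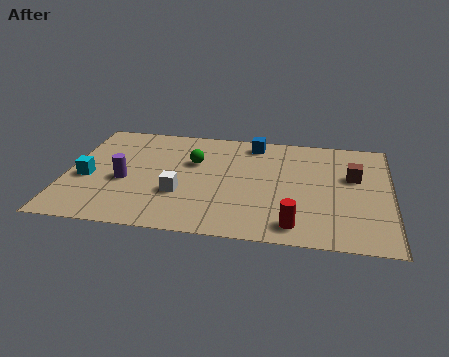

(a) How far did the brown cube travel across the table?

1.1

From (10.8, 3.6) to (10.7, 4.7), the brown cube covered √(0.1² + 1.1²) ≈ 1.1 units.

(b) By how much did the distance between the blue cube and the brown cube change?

-2.8

Before: roughly 7.0 units apart; after: 4.2. That's 2.8 units closer together.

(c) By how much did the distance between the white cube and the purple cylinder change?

-3.3

The distance was about 5.5 in the first image and 2.2 in the second, so they moved 3.3 units closer together.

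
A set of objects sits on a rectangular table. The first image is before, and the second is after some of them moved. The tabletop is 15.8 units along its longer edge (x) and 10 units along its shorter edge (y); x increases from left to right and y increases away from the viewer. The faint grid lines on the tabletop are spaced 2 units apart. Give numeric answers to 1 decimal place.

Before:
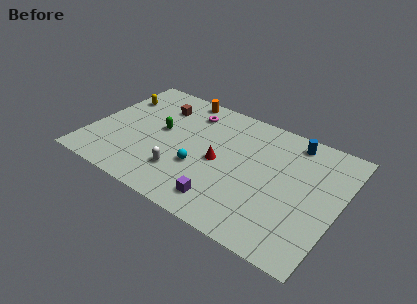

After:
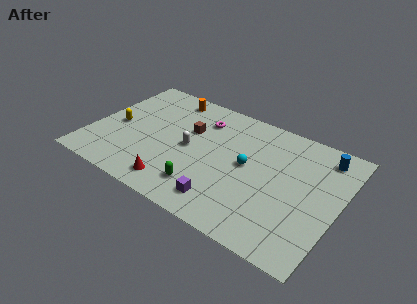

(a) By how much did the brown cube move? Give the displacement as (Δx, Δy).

(2.2, -1.2)

From the two frames, the brown cube sits at roughly (3.8, 7.6) before and (6.0, 6.4) after.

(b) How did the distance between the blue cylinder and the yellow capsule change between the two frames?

+2.0

They were about 11.4 units apart before and 13.4 after — 2.0 units further apart.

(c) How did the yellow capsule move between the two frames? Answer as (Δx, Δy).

(0.4, -2.6)

The yellow capsule was at about (1.1, 7.2) and moved to about (1.5, 4.6).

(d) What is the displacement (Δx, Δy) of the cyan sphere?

(2.8, 1.7)

The cyan sphere was at about (7.2, 3.6) and moved to about (10.0, 5.3).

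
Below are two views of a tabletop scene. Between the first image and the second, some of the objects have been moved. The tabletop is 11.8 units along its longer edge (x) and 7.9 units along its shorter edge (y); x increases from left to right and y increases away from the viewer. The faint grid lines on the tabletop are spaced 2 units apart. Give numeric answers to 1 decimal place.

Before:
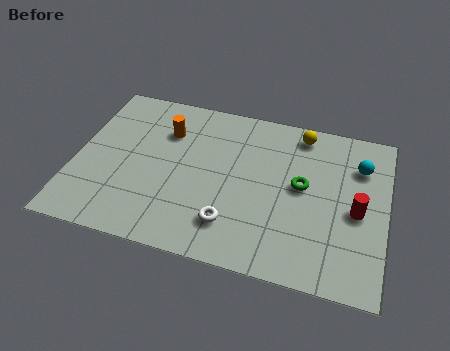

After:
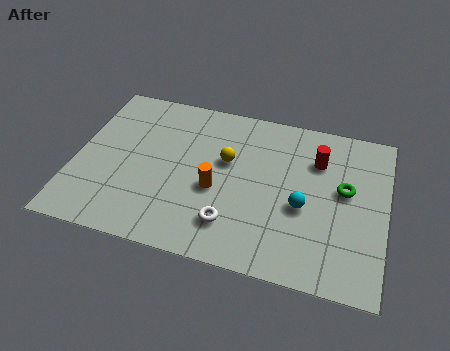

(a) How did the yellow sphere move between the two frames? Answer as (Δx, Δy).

(-2.7, -2.1)

The yellow sphere was at about (8.4, 6.9) and moved to about (5.7, 4.8).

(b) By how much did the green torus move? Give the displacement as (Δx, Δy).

(1.6, 0.2)

The green torus started near (8.6, 4.3) and ended near (10.2, 4.5).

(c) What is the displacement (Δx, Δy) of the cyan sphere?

(-2.0, -2.5)

From the two frames, the cyan sphere sits at roughly (10.7, 5.8) before and (8.7, 3.3) after.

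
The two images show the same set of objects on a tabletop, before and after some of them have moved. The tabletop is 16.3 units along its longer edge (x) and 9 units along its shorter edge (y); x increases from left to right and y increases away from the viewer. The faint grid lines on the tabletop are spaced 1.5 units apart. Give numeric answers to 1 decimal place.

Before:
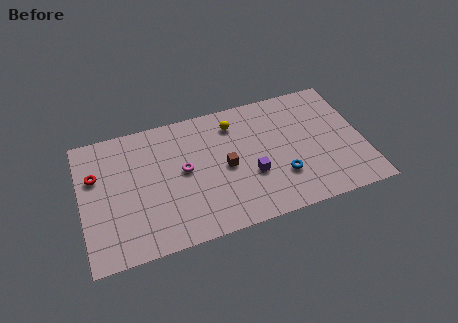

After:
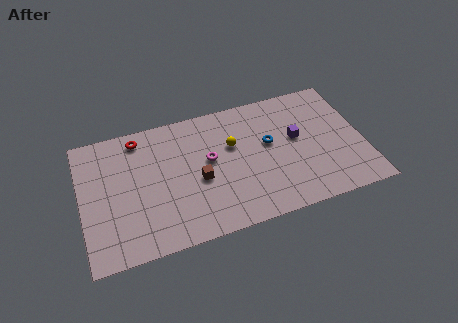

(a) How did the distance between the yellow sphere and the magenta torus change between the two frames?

-2.4

The distance was about 3.9 in the first image and 1.5 in the second, so they moved 2.4 units closer together.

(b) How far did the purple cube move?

3.3

From (9.7, 3.3) to (12.5, 5.1), the purple cube covered √(2.8² + 1.8²) ≈ 3.3 units.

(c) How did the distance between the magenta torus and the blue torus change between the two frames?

-2.4

The distance was about 5.9 in the first image and 3.5 in the second, so they moved 2.4 units closer together.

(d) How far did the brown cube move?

1.6

The brown cube was near (8.3, 4.3) before and (6.7, 3.9) after, so it travelled √(1.6² + 0.4²) ≈ 1.6 units.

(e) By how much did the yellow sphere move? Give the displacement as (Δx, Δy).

(-0.2, -1.5)

The yellow sphere started near (9.0, 7.2) and ended near (8.8, 5.7).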